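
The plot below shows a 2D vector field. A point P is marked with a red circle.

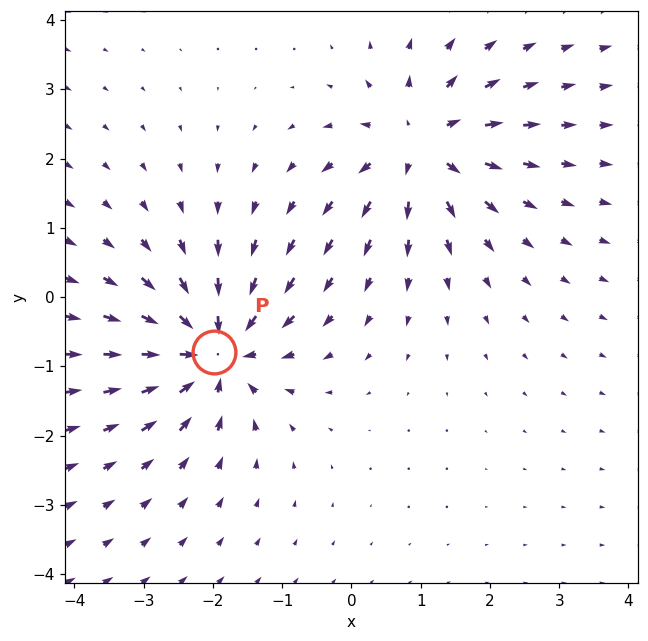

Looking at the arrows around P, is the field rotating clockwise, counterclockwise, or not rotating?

not rotating

Near P at (-2.0, -0.8) the arrows show no circulation. The curl there is ≈0.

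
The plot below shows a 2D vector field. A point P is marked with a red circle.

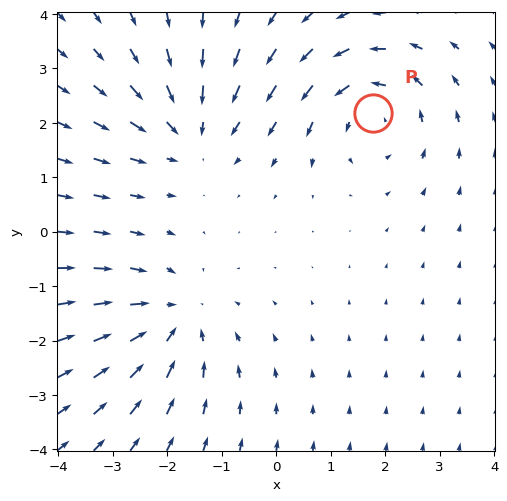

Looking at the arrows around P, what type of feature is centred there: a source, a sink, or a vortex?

At P (1.8, 2.2) the arrows circulate counterclockwise. Divergence ≈0, curl about +3 — near-zero divergence with nonzero curl is a vortex.

vortex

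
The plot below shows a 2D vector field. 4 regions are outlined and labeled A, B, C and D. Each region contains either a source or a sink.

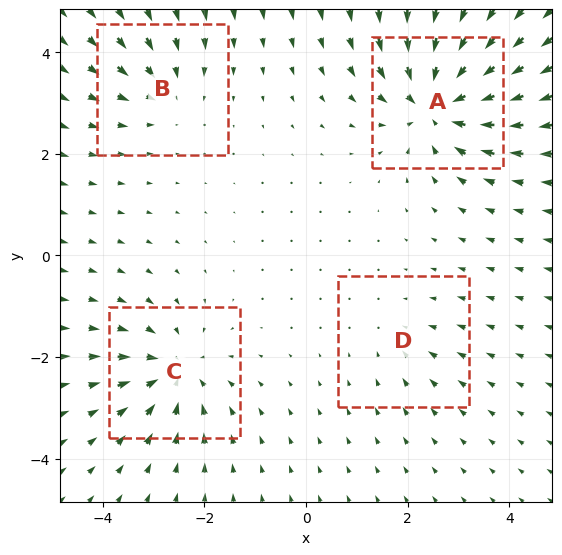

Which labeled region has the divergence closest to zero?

D

Divergence at each region's feature centre — A: about -8, B: about -4, C: about -5, D: about -2. Region D is closest to zero.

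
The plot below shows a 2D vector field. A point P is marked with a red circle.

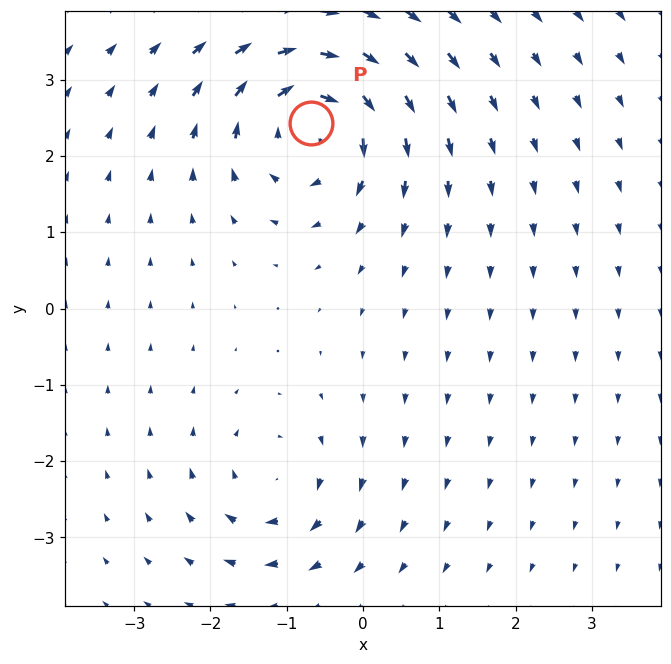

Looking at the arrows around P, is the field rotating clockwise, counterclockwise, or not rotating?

Near P at (-0.7, 2.4) the arrows circulate clockwise. The curl (z-component) there is about -5; negative curl means clockwise rotation.

clockwise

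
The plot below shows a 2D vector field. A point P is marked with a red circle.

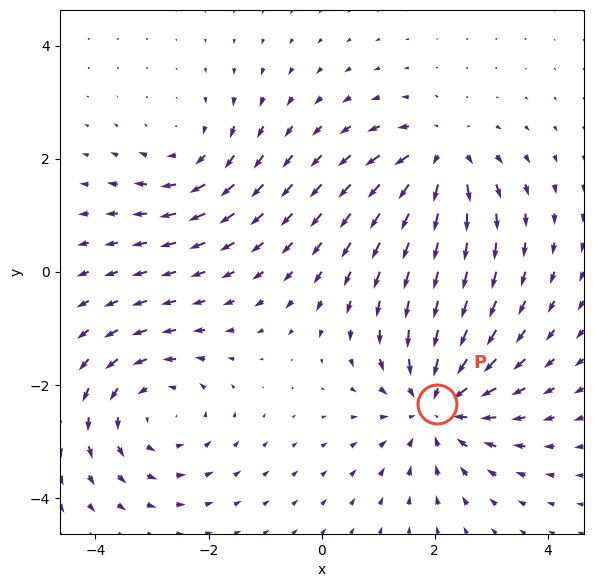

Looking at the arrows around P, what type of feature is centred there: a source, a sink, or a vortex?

At P (2.0, -2.3) the arrows converge inward. Divergence about -5, curl ≈0 — negative divergence with near-zero curl is a sink.

sink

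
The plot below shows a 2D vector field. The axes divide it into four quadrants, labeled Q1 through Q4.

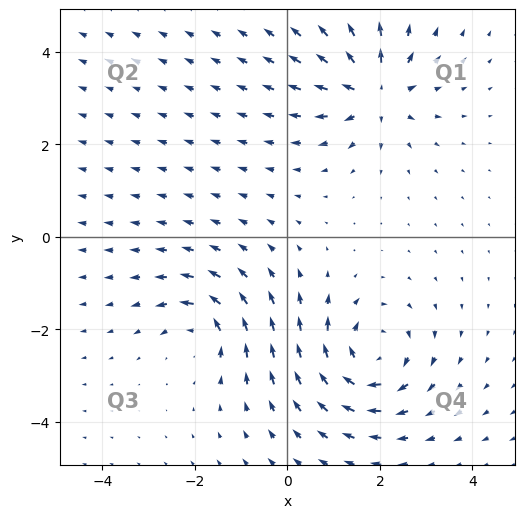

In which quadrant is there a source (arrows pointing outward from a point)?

The source sits at approximately (1.9, 3.1), which lies in quadrant Q1. The divergence there is about +6, positive as expected for a source.

Q1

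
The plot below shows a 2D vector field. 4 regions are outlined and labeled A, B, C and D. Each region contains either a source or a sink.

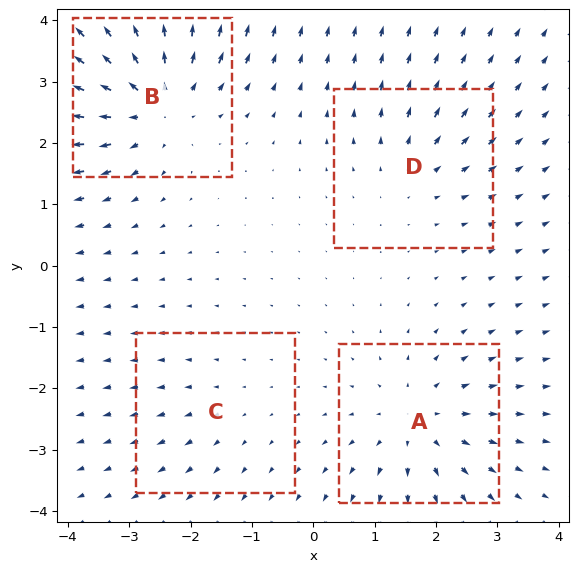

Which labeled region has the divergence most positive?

B

Divergence at each region's feature centre — A: about +5, B: about +7, C: about +2, D: about +3. Region B is most positive.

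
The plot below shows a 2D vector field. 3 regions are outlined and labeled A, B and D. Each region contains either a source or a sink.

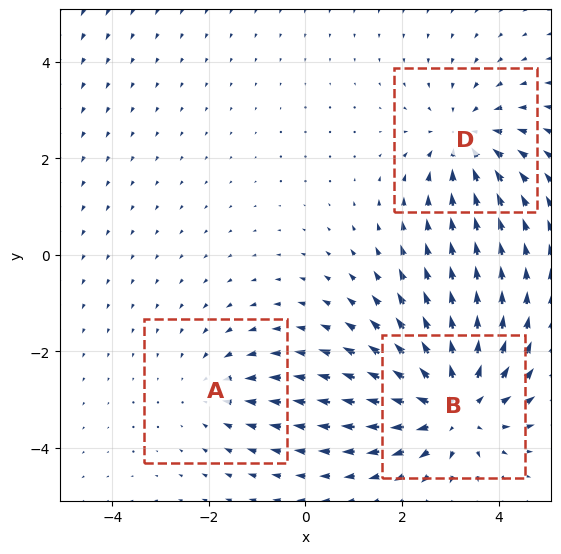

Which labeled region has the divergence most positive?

B

Divergence at each region's feature centre — A: about -2, B: about +4, D: about -3. Region B is most positive.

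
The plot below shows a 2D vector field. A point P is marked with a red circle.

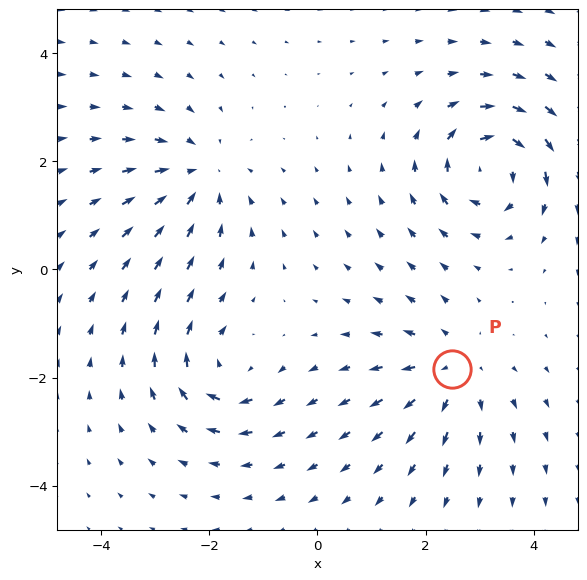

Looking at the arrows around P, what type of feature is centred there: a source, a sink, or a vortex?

source

At P (2.5, -1.8) the arrows spread outward. Divergence about +4, curl ≈0 — positive divergence with near-zero curl is a source.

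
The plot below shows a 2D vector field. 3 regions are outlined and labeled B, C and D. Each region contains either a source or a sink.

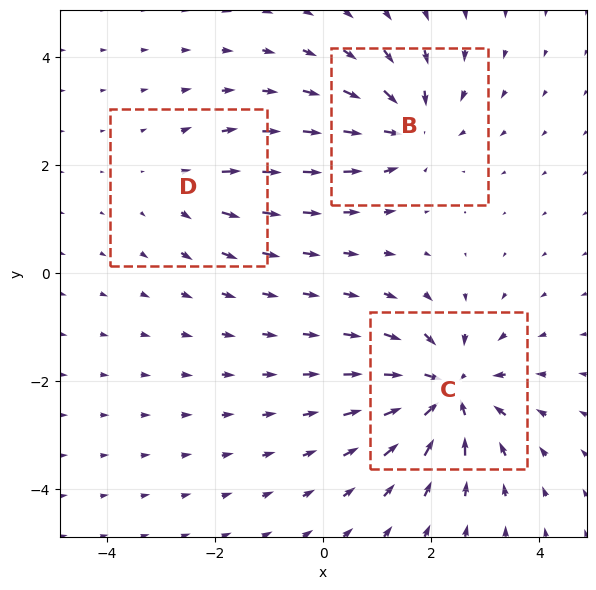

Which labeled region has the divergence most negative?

Divergence at each region's feature centre — B: about -4, C: about -6, D: about +2. Region C is most negative.

C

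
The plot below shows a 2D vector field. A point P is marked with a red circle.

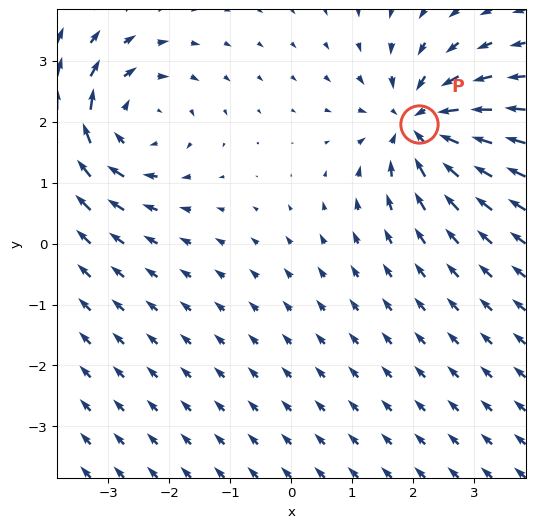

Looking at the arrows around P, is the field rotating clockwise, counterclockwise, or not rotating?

not rotating

Near P at (2.1, 2.0) the arrows show no circulation. The curl there is ≈0.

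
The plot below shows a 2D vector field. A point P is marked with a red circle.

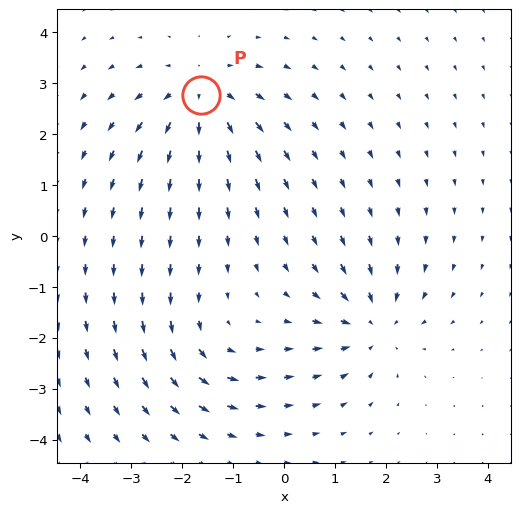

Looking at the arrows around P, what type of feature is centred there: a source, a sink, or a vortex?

At P (-1.6, 2.8) the arrows spread outward. Divergence about +5, curl ≈0 — positive divergence with near-zero curl is a source.

source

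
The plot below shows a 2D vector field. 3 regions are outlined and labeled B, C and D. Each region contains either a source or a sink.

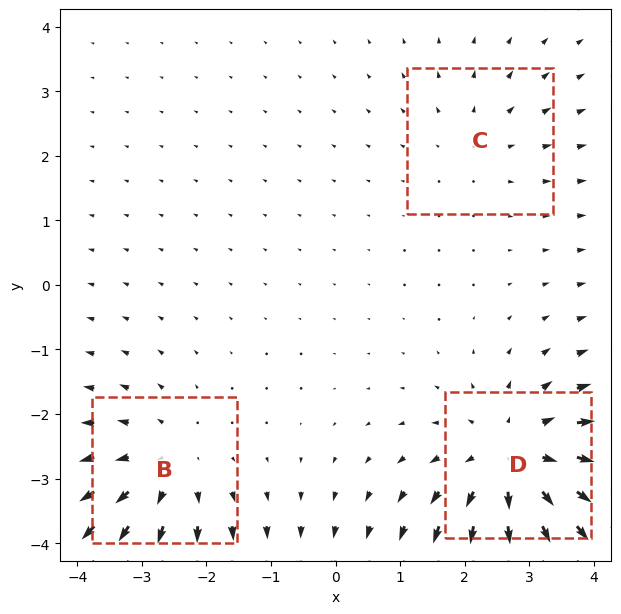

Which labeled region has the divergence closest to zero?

C

Divergence at each region's feature centre — B: about +3, C: about +2, D: about +4. Region C is closest to zero.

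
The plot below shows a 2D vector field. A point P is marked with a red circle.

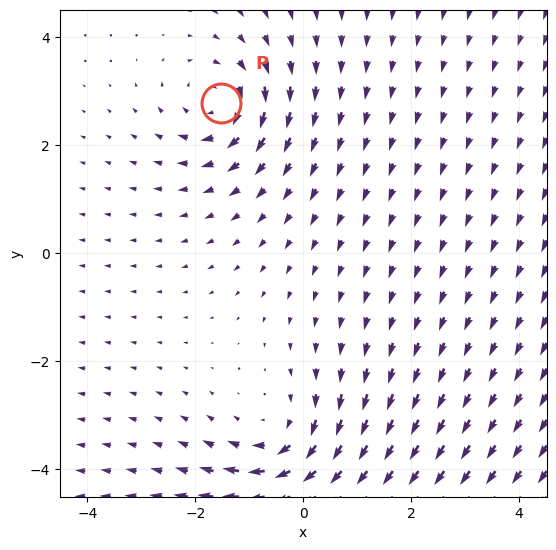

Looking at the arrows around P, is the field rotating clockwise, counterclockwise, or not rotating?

clockwise

Near P at (-1.5, 2.8) the arrows circulate clockwise. The curl (z-component) there is about -4; negative curl means clockwise rotation.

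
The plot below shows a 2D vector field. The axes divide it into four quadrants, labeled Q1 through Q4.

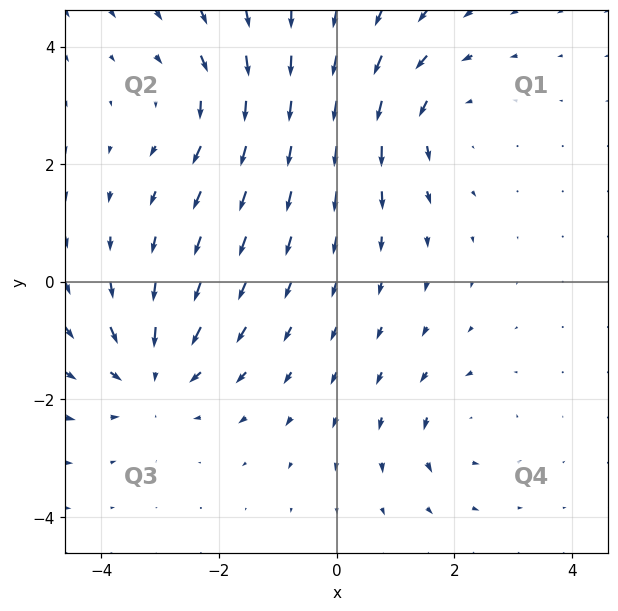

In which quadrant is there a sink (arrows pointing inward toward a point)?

The sink sits at approximately (-3.1, -1.6), which lies in quadrant Q3. The divergence there is about -5, negative as expected for a sink.

Q3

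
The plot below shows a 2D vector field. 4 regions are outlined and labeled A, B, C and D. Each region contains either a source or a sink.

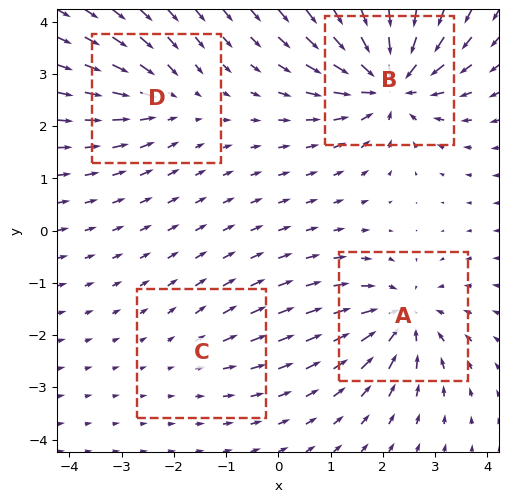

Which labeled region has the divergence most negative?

B

Divergence at each region's feature centre — A: about -6, B: about -8, C: about +2, D: about -4. Region B is most negative.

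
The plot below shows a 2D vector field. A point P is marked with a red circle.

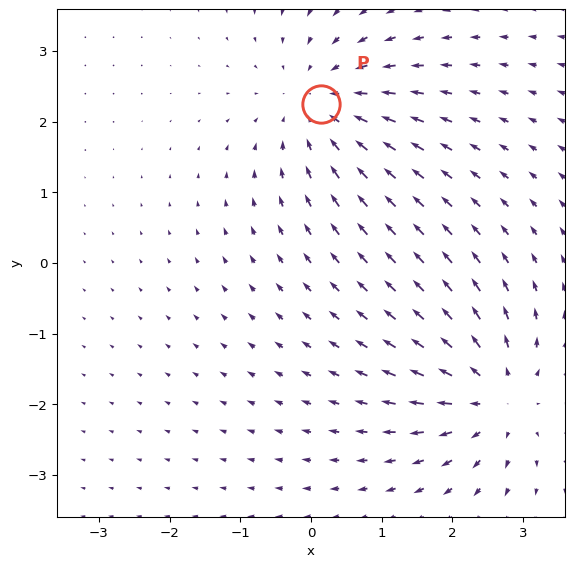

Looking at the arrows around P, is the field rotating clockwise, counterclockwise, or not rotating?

not rotating

Near P at (0.1, 2.2) the arrows show no circulation. The curl there is ≈0.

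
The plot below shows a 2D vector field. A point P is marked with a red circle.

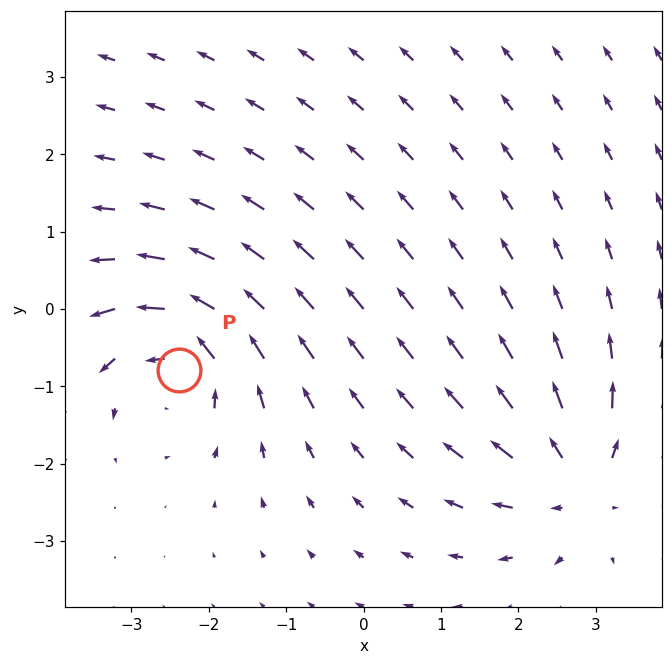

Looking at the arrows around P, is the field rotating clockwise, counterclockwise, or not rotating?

counterclockwise

Near P at (-2.4, -0.8) the arrows circulate counterclockwise. The curl (z-component) there is about +7; positive curl means counterclockwise rotation.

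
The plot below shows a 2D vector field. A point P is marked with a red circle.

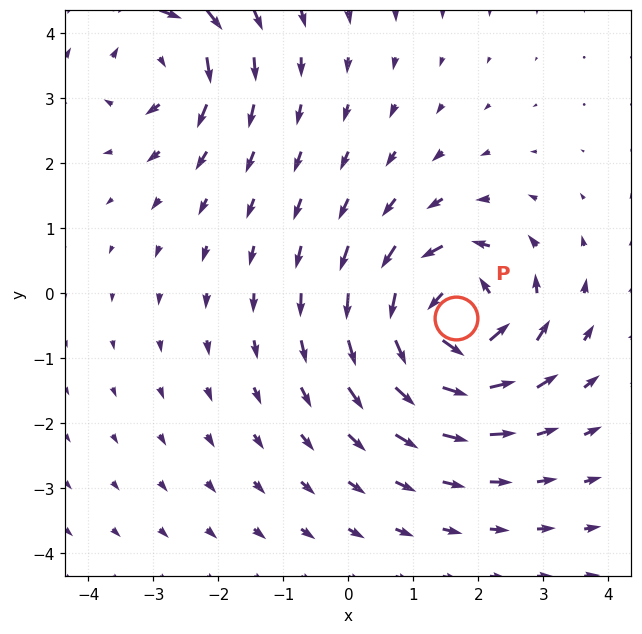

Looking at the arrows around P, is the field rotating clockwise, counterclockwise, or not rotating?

counterclockwise

Near P at (1.7, -0.4) the arrows circulate counterclockwise. The curl (z-component) there is about +6; positive curl means counterclockwise rotation.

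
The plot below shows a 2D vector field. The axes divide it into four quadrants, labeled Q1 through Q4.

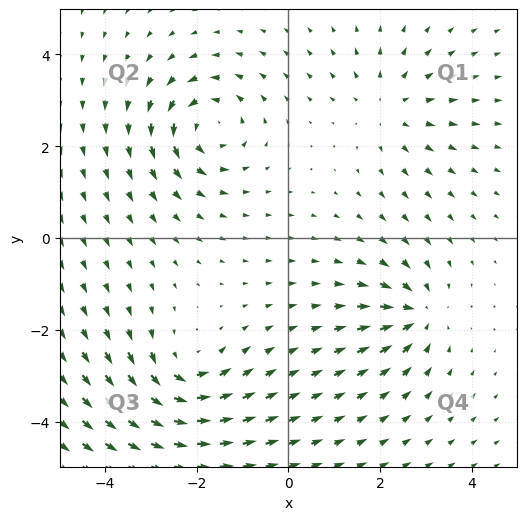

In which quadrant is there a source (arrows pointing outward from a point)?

The source sits at approximately (2.2, 2.8), which lies in quadrant Q1. The divergence there is about +2, positive as expected for a source.

Q1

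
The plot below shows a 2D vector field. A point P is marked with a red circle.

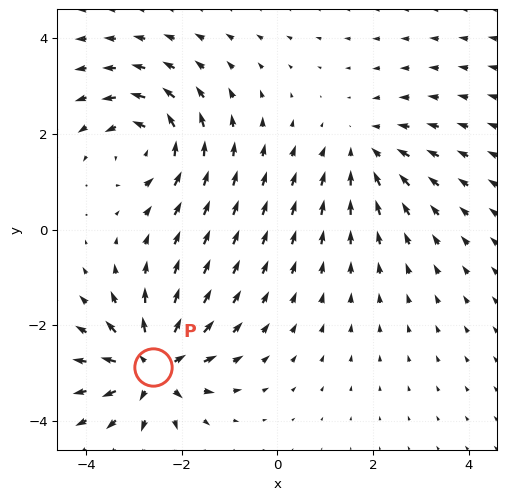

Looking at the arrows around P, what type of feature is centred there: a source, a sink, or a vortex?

At P (-2.6, -2.9) the arrows spread outward. Divergence about +6, curl ≈0 — positive divergence with near-zero curl is a source.

source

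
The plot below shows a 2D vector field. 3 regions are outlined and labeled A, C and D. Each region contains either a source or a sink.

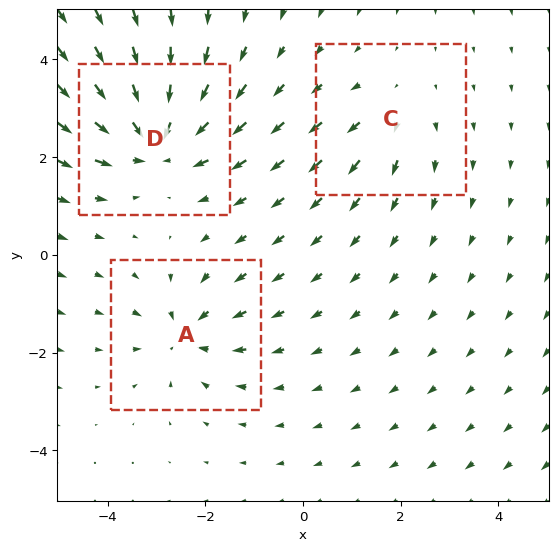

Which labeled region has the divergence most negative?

D

Divergence at each region's feature centre — A: about -3, C: about +2, D: about -5. Region D is most negative.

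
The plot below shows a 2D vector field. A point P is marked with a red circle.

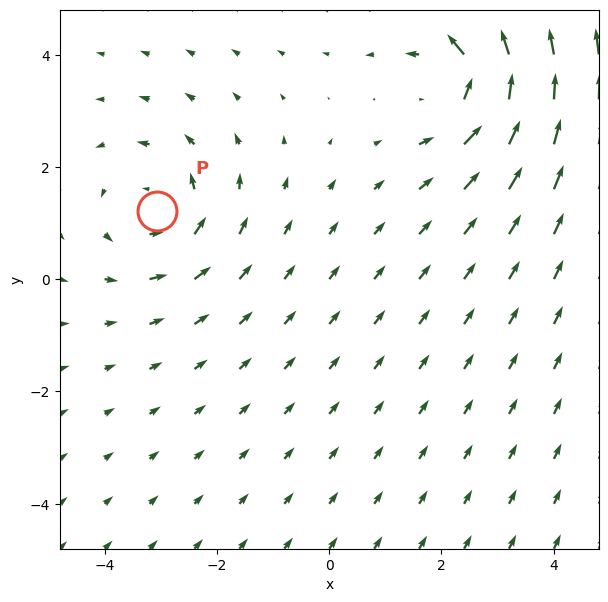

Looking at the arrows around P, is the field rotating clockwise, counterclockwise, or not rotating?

Near P at (-3.1, 1.2) the arrows circulate counterclockwise. The curl (z-component) there is about +3; positive curl means counterclockwise rotation.

counterclockwise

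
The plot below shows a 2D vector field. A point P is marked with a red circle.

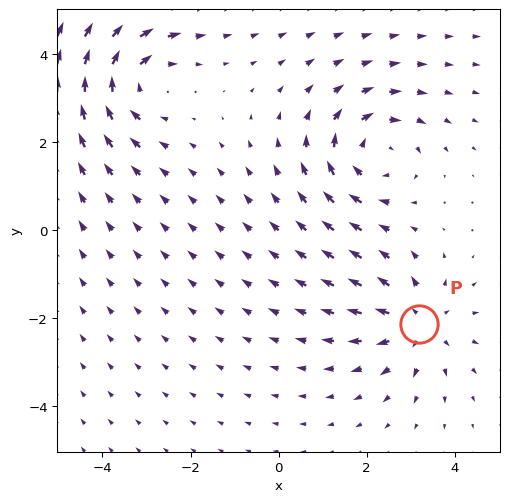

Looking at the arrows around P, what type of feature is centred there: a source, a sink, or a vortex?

At P (3.2, -2.1) the arrows spread outward. Divergence about +3, curl ≈0 — positive divergence with near-zero curl is a source.

source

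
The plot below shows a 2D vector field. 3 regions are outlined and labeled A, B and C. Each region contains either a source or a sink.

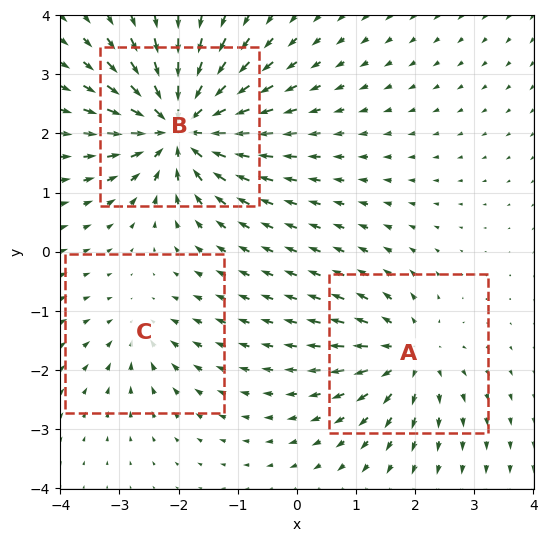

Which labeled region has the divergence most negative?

Divergence at each region's feature centre — A: about +4, B: about -7, C: about -2. Region B is most negative.

B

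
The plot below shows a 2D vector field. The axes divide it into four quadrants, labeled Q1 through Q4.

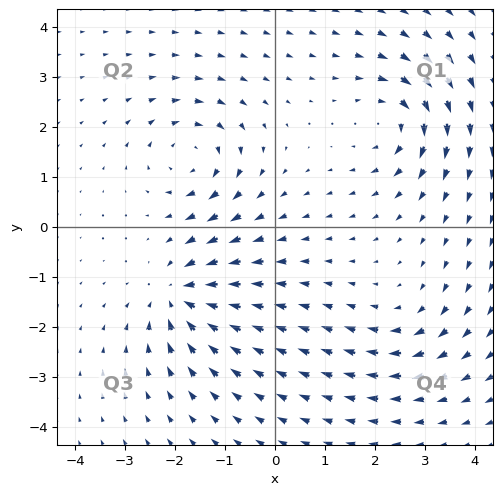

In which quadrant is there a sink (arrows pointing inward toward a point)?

Q3

The sink sits at approximately (-1.9, -1.4), which lies in quadrant Q3. The divergence there is about -6, negative as expected for a sink.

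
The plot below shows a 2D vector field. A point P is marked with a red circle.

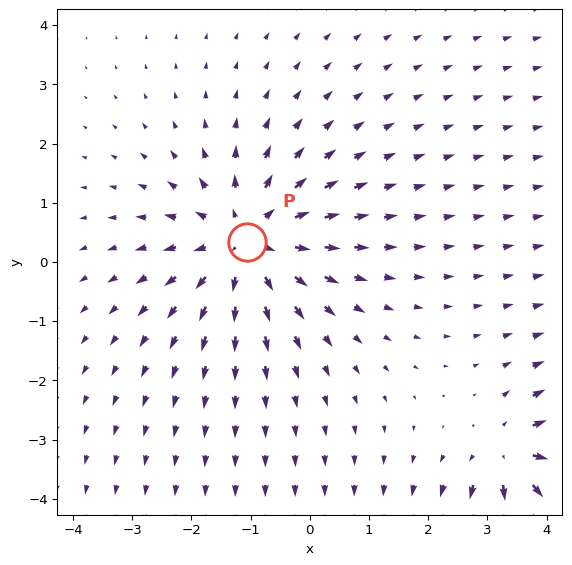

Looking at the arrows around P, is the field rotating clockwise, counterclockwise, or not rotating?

not rotating

Near P at (-1.1, 0.3) the arrows show no circulation. The curl there is ≈0.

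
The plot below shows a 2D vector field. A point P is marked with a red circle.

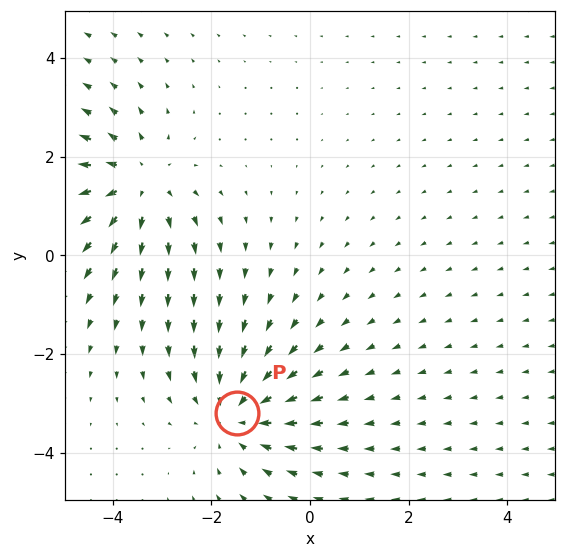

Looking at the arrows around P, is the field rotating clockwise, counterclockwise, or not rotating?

not rotating

Near P at (-1.5, -3.2) the arrows show no circulation. The curl there is ≈0.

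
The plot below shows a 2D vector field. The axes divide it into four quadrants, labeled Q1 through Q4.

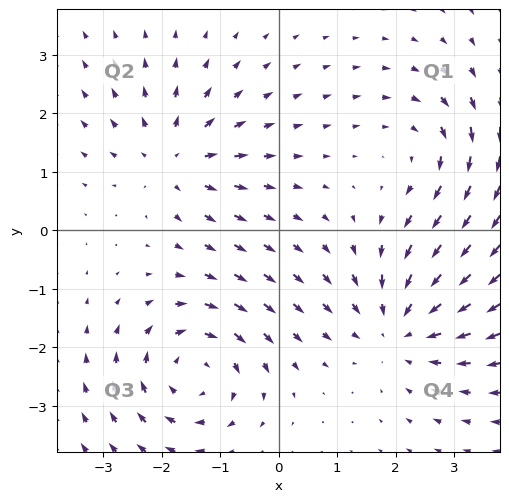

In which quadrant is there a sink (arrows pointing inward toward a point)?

Q4

The sink sits at approximately (2.1, -1.6), which lies in quadrant Q4. The divergence there is about -4, negative as expected for a sink.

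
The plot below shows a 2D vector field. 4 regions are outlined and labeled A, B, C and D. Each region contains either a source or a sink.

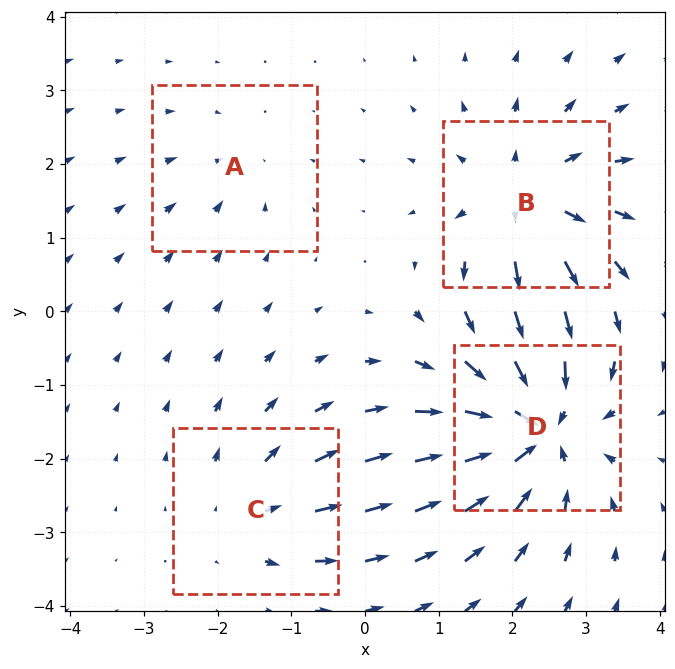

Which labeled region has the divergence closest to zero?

Divergence at each region's feature centre — A: about -2, B: about +6, C: about +4, D: about -8. Region A is closest to zero.

A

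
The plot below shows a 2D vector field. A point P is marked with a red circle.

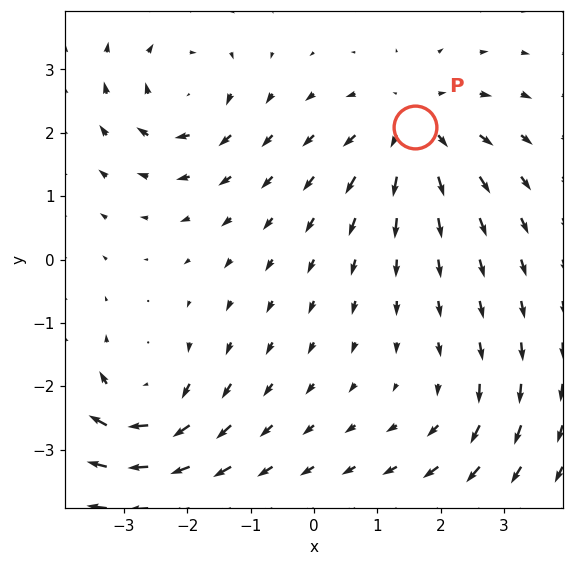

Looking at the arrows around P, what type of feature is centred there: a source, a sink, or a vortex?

source

At P (1.6, 2.1) the arrows spread outward. Divergence about +5, curl ≈0 — positive divergence with near-zero curl is a source.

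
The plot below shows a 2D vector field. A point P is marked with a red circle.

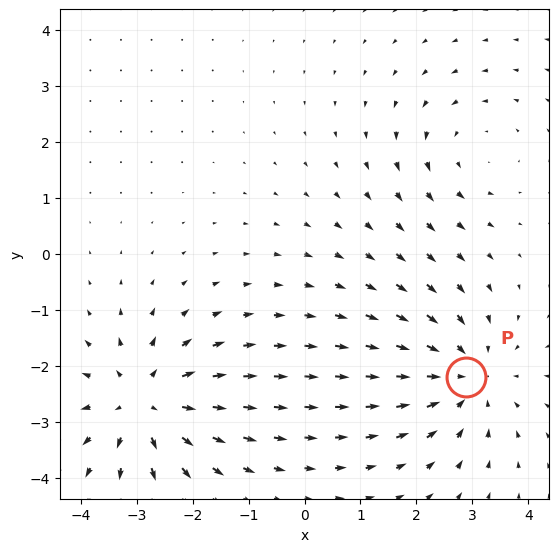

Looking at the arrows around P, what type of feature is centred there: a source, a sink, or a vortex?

sink

At P (2.9, -2.2) the arrows converge inward. Divergence about -4, curl ≈0 — negative divergence with near-zero curl is a sink.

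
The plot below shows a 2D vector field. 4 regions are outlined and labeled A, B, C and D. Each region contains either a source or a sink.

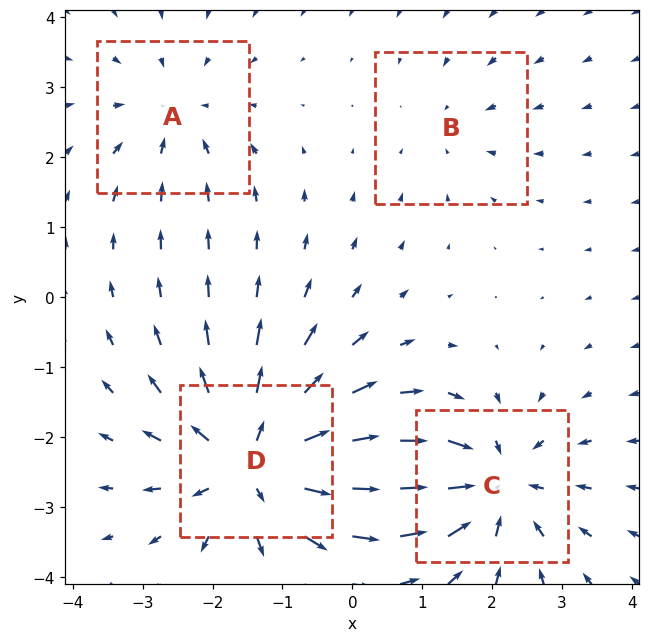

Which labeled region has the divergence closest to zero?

B

Divergence at each region's feature centre — A: about -3, B: about -2, C: about -6, D: about +7. Region B is closest to zero.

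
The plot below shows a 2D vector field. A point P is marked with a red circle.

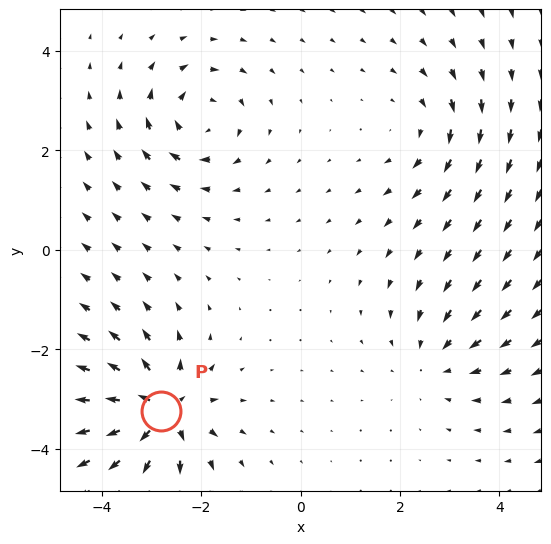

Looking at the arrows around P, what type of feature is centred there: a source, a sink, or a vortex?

At P (-2.8, -3.2) the arrows spread outward. Divergence about +6, curl ≈0 — positive divergence with near-zero curl is a source.

source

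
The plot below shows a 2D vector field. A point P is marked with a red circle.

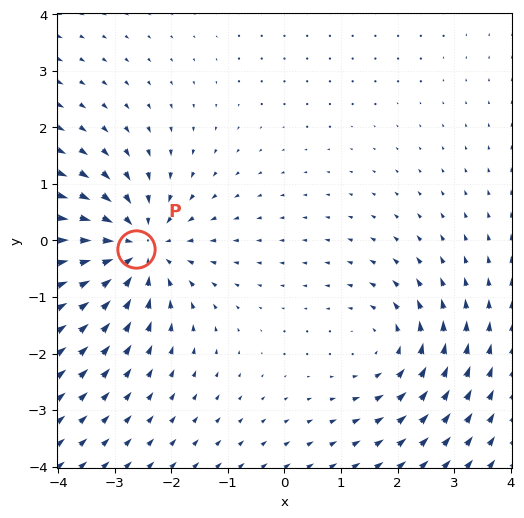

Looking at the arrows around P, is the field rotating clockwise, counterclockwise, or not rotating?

not rotating

Near P at (-2.6, -0.1) the arrows show no circulation. The curl there is ≈0.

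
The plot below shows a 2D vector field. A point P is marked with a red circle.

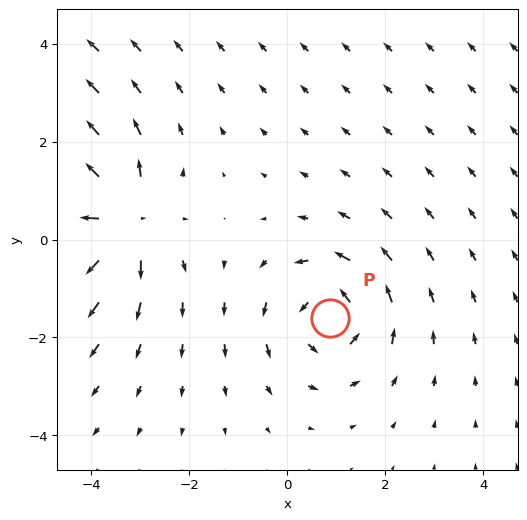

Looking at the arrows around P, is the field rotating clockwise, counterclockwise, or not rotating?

counterclockwise

Near P at (0.9, -1.6) the arrows circulate counterclockwise. The curl (z-component) there is about +4; positive curl means counterclockwise rotation.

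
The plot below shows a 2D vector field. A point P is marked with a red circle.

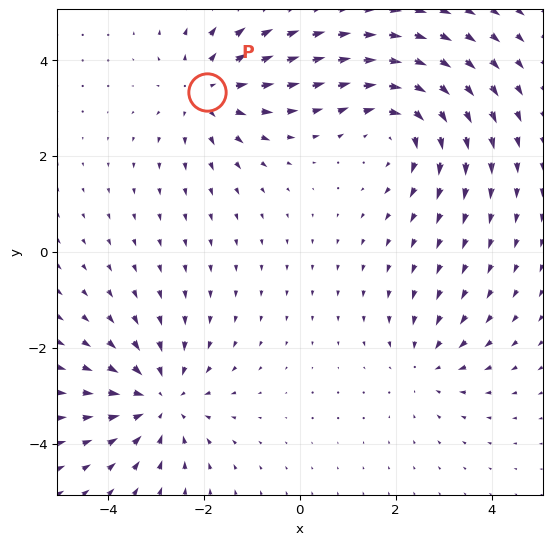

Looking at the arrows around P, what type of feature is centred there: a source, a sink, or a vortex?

source

At P (-1.9, 3.3) the arrows spread outward. Divergence about +4, curl ≈0 — positive divergence with near-zero curl is a source.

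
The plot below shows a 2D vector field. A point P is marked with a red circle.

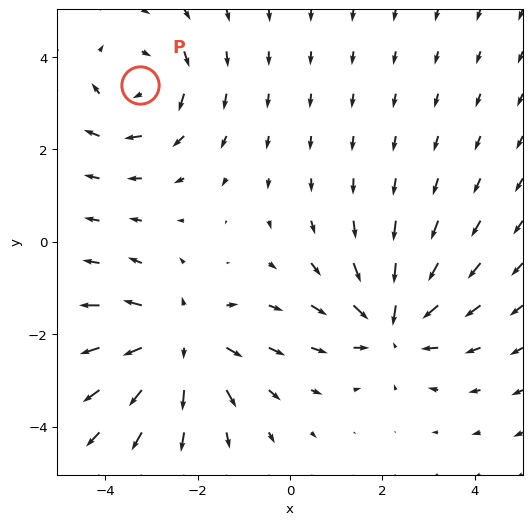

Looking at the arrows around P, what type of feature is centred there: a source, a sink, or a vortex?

At P (-3.3, 3.4) the arrows circulate clockwise. Divergence ≈0, curl about -4 — near-zero divergence with nonzero curl is a vortex.

vortex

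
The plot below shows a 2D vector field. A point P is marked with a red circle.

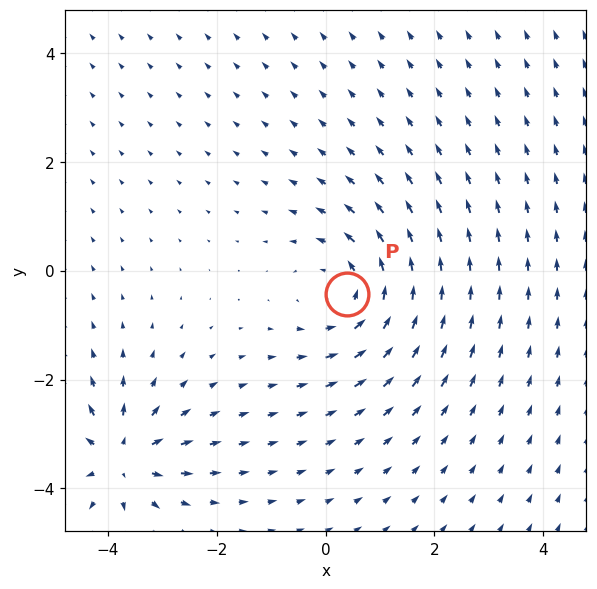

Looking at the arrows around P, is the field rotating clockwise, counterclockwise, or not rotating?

counterclockwise

Near P at (0.4, -0.4) the arrows circulate counterclockwise. The curl (z-component) there is about +3; positive curl means counterclockwise rotation.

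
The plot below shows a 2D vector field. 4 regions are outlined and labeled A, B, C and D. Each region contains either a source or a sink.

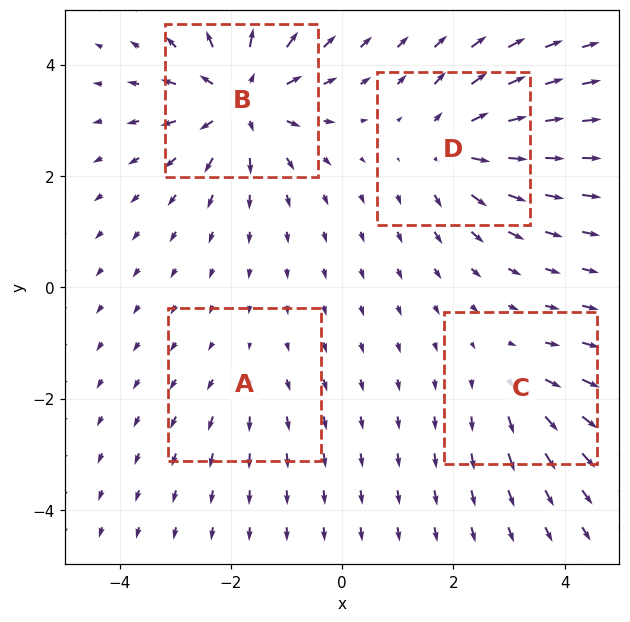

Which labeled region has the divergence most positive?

B

Divergence at each region's feature centre — A: about +2, B: about +8, C: about +4, D: about +6. Region B is most positive.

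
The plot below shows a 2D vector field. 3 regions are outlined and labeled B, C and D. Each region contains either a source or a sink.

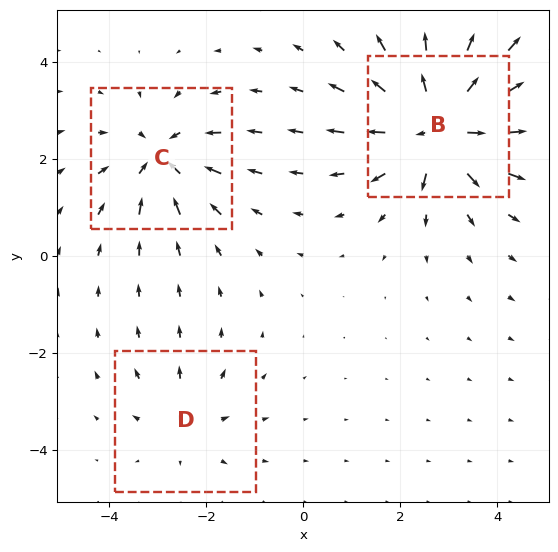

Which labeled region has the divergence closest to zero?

Divergence at each region's feature centre — B: about +6, C: about -4, D: about +2. Region D is closest to zero.

D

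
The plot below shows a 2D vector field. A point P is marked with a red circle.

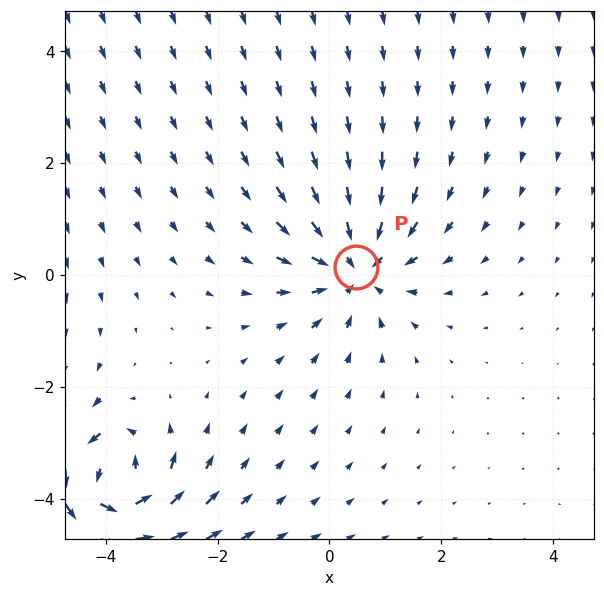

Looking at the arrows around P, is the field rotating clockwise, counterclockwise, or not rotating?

not rotating

Near P at (0.5, 0.1) the arrows show no circulation. The curl there is ≈0.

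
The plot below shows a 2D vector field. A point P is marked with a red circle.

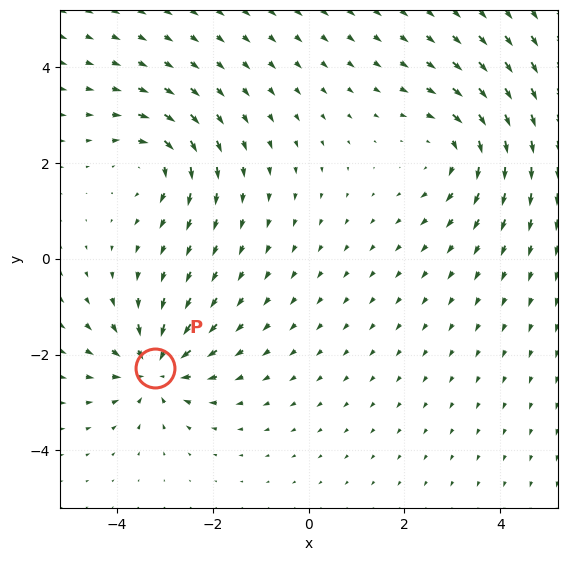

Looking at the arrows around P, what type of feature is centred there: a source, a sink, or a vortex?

At P (-3.2, -2.3) the arrows converge inward. Divergence about -5, curl ≈0 — negative divergence with near-zero curl is a sink.

sink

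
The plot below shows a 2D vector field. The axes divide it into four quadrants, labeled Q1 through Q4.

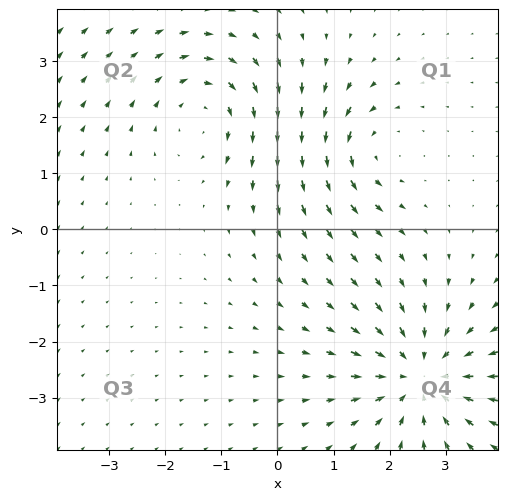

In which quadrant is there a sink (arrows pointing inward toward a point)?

The sink sits at approximately (2.6, -2.6), which lies in quadrant Q4. The divergence there is about -4, negative as expected for a sink.

Q4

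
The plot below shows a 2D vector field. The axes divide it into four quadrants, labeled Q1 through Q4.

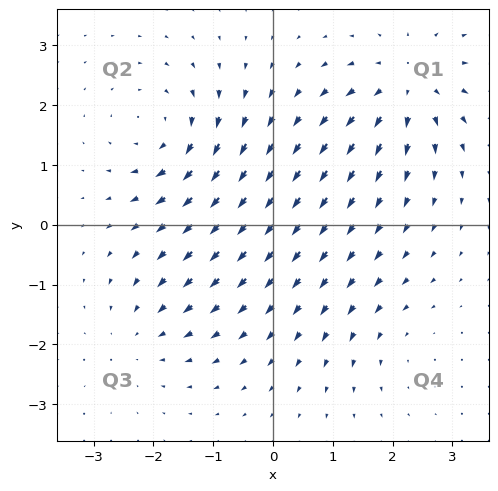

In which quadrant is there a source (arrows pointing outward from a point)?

Q1

The source sits at approximately (2.3, 2.3), which lies in quadrant Q1. The divergence there is about +6, positive as expected for a source.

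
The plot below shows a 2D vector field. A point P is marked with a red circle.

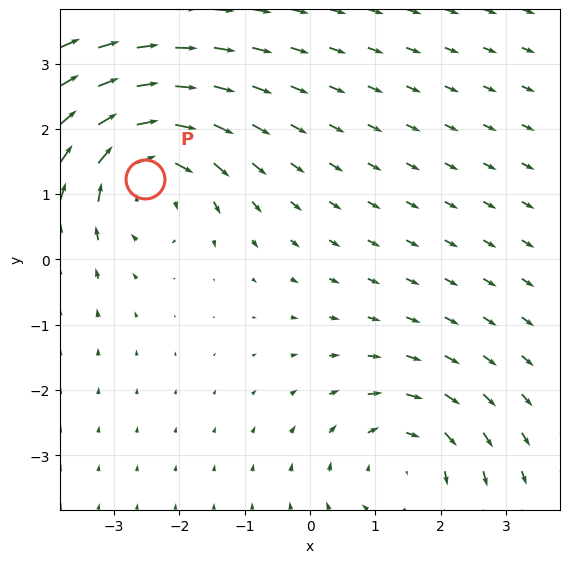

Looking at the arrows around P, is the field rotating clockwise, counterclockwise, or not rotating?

clockwise

Near P at (-2.5, 1.2) the arrows circulate clockwise. The curl (z-component) there is about -4; negative curl means clockwise rotation.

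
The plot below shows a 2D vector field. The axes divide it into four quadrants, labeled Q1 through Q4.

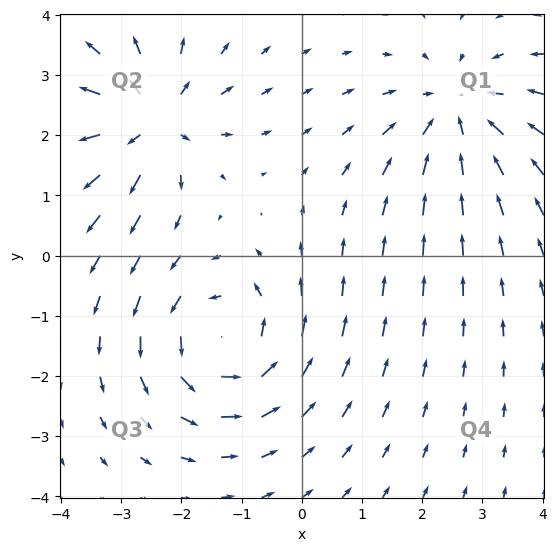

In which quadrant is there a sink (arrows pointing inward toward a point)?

The sink sits at approximately (2.6, 2.4), which lies in quadrant Q1. The divergence there is about -3, negative as expected for a sink.

Q1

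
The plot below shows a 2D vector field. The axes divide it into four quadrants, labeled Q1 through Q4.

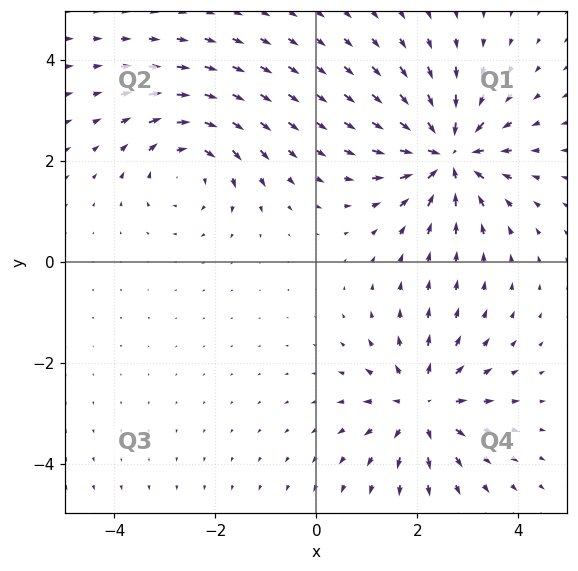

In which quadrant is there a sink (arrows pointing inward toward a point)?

Q1

The sink sits at approximately (2.6, 2.1), which lies in quadrant Q1. The divergence there is about -6, negative as expected for a sink.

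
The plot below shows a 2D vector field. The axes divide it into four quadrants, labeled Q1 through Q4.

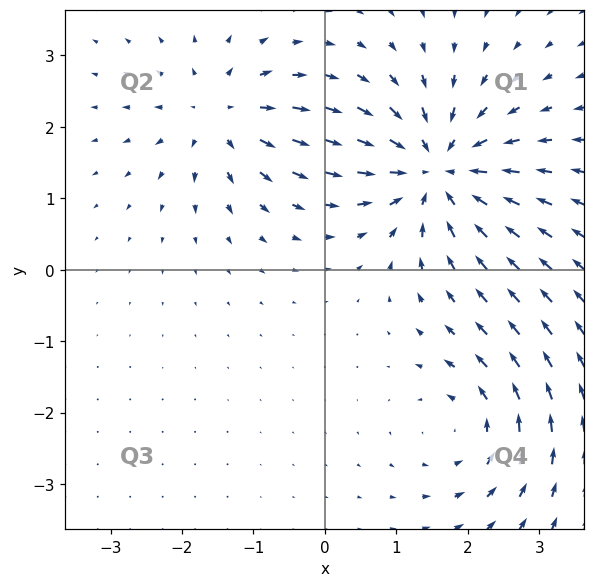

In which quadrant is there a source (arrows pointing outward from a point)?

The source sits at approximately (-1.4, 2.2), which lies in quadrant Q2. The divergence there is about +4, positive as expected for a source.

Q2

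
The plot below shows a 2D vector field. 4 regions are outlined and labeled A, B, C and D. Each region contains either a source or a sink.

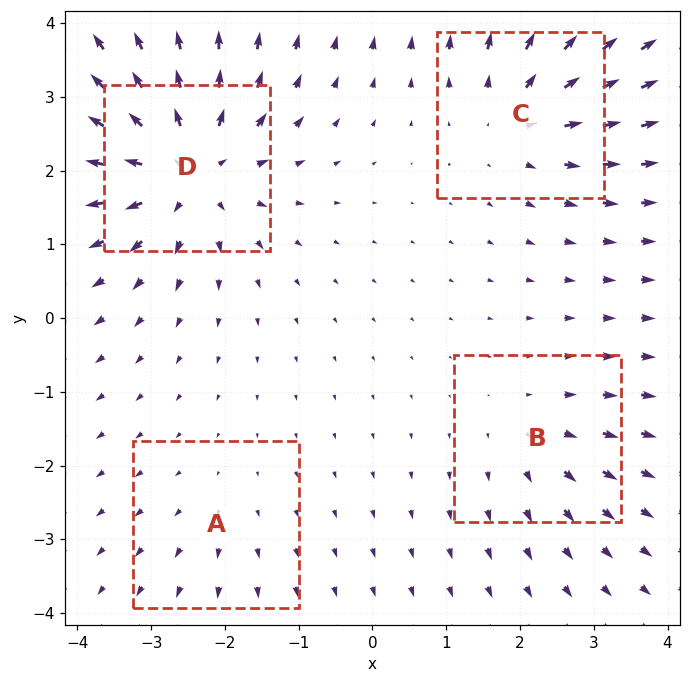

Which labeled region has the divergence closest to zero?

A

Divergence at each region's feature centre — A: about +2, B: about +3, C: about +5, D: about +8. Region A is closest to zero.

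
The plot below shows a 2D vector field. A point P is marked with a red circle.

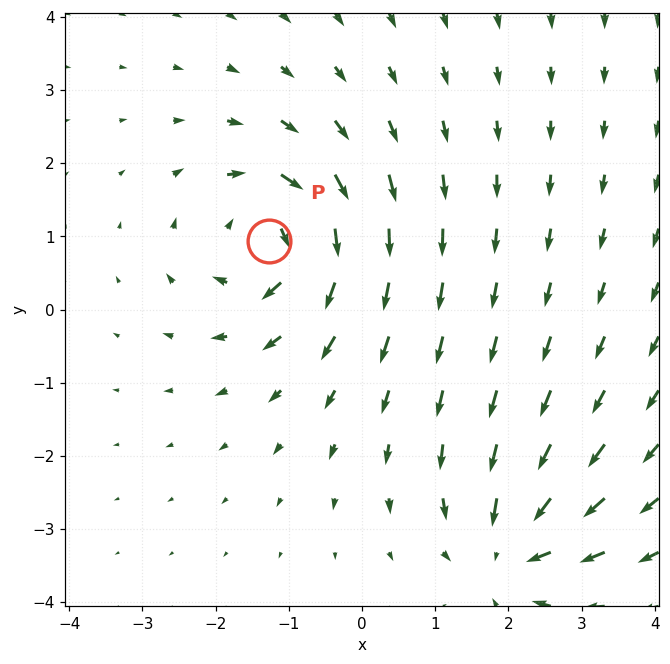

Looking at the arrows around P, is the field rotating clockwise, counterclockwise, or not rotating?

Near P at (-1.3, 0.9) the arrows circulate clockwise. The curl (z-component) there is about -6; negative curl means clockwise rotation.

clockwise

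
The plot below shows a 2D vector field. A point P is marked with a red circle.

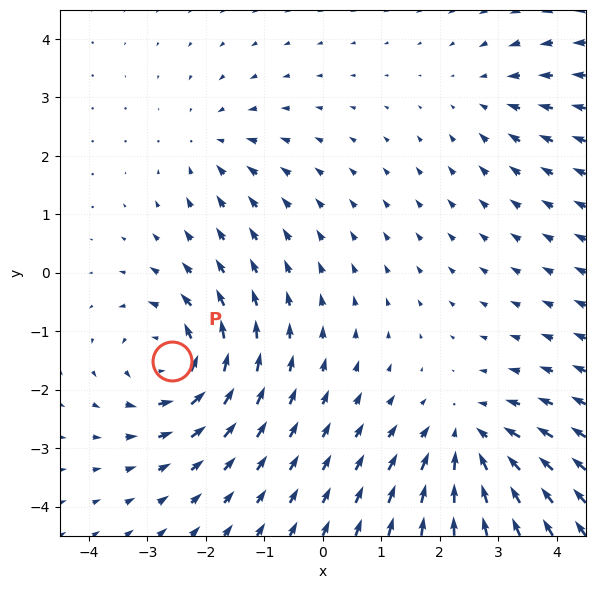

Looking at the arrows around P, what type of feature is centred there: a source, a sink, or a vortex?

vortex

At P (-2.6, -1.5) the arrows circulate counterclockwise. Divergence ≈0, curl about +6 — near-zero divergence with nonzero curl is a vortex.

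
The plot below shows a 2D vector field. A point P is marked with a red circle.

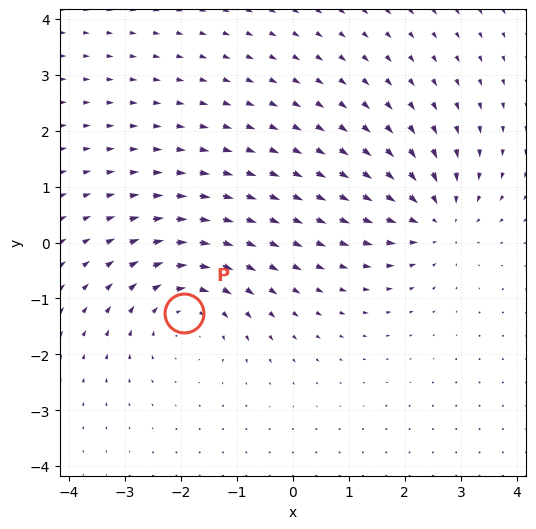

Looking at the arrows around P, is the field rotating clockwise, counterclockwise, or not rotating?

clockwise

Near P at (-2.0, -1.3) the arrows circulate clockwise. The curl (z-component) there is about -3; negative curl means clockwise rotation.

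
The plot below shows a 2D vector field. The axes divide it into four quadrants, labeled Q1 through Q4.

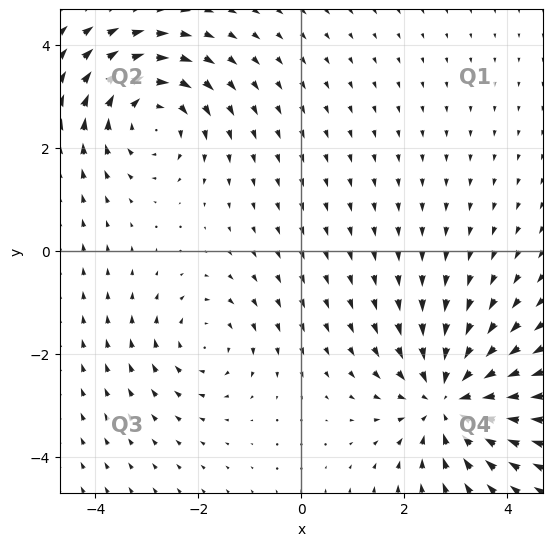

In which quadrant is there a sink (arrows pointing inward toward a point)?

Q4

The sink sits at approximately (2.9, -2.9), which lies in quadrant Q4. The divergence there is about -4, negative as expected for a sink.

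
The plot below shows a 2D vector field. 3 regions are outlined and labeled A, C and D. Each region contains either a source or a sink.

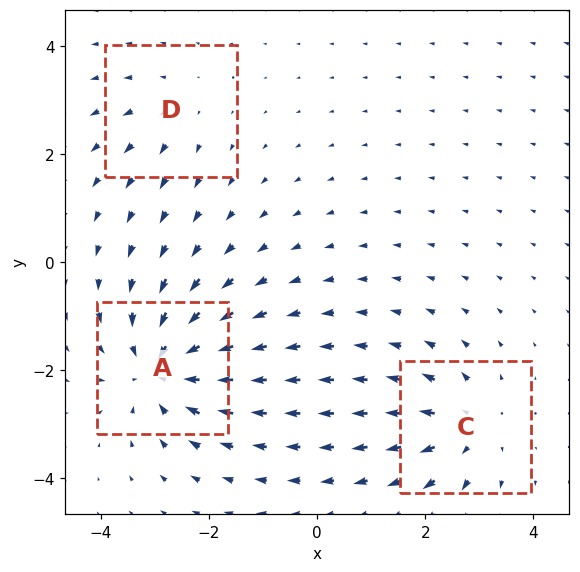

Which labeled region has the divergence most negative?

Divergence at each region's feature centre — A: about -5, C: about +4, D: about +2. Region A is most negative.

A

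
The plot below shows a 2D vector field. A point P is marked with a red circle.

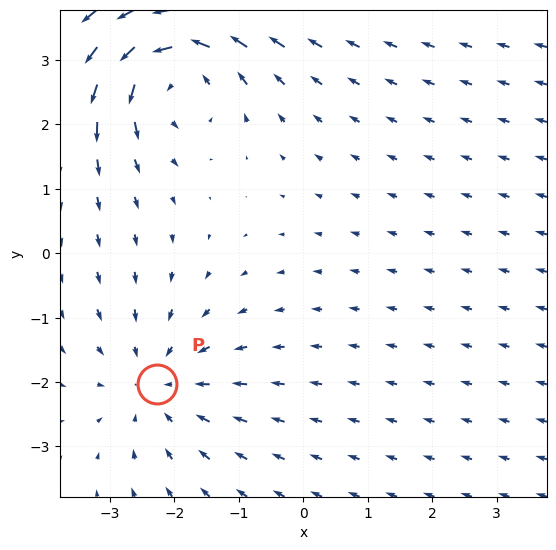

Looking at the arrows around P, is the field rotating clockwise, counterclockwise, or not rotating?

not rotating

Near P at (-2.3, -2.0) the arrows show no circulation. The curl there is ≈0.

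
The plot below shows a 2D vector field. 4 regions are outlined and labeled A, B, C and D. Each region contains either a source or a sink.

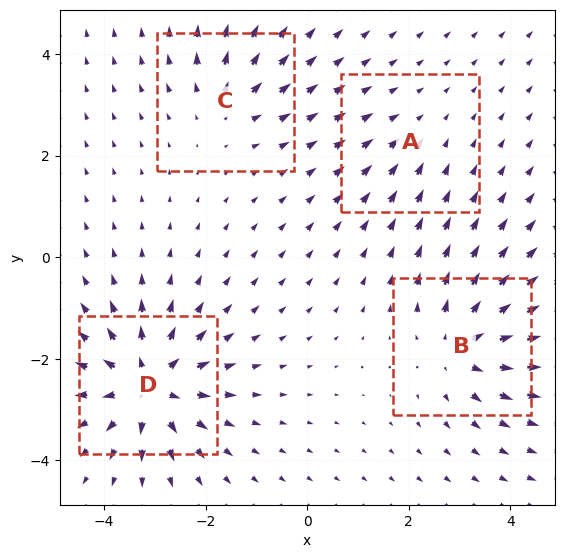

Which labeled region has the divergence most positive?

Divergence at each region's feature centre — A: about -2, B: about +6, C: about +4, D: about +8. Region D is most positive.

D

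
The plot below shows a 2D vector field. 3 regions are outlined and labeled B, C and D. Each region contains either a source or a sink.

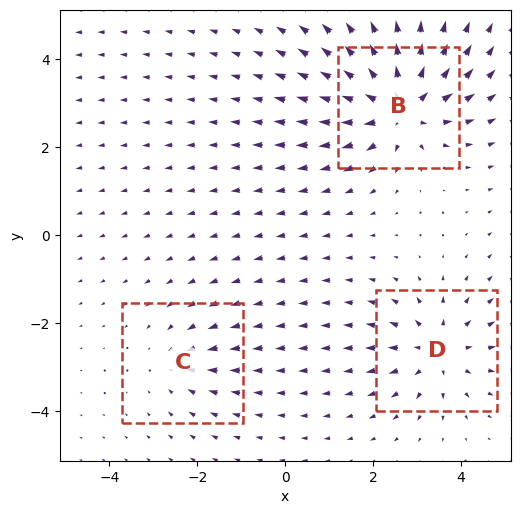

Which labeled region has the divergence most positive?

B

Divergence at each region's feature centre — B: about +5, C: about -2, D: about +3. Region B is most positive.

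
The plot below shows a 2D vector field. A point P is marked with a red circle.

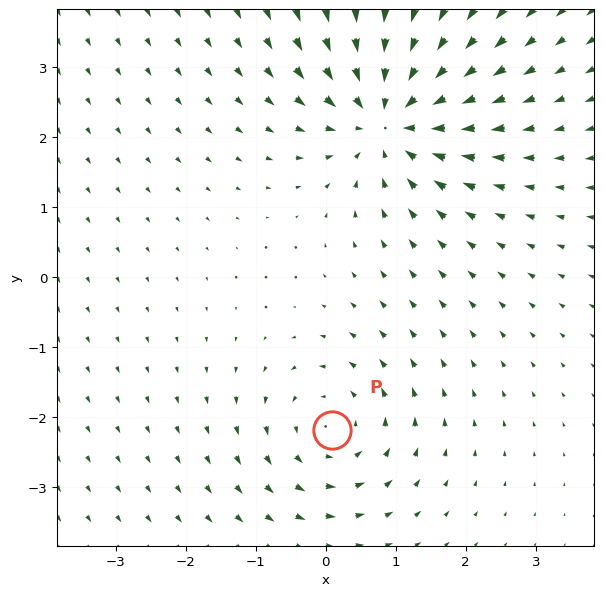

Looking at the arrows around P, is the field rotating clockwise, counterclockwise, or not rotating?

Near P at (0.1, -2.2) the arrows circulate counterclockwise. The curl (z-component) there is about +4; positive curl means counterclockwise rotation.

counterclockwise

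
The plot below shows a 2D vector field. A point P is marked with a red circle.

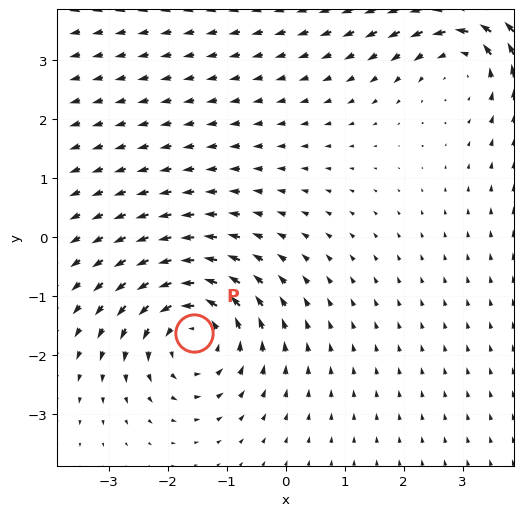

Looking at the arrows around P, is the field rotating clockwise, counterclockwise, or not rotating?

counterclockwise

Near P at (-1.5, -1.6) the arrows circulate counterclockwise. The curl (z-component) there is about +4; positive curl means counterclockwise rotation.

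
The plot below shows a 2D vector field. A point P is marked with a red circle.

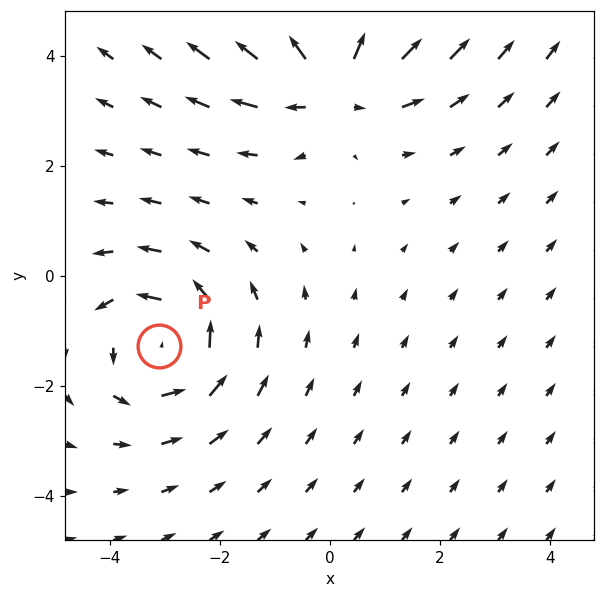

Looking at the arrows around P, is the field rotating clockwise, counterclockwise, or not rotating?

Near P at (-3.1, -1.3) the arrows circulate counterclockwise. The curl (z-component) there is about +3; positive curl means counterclockwise rotation.

counterclockwise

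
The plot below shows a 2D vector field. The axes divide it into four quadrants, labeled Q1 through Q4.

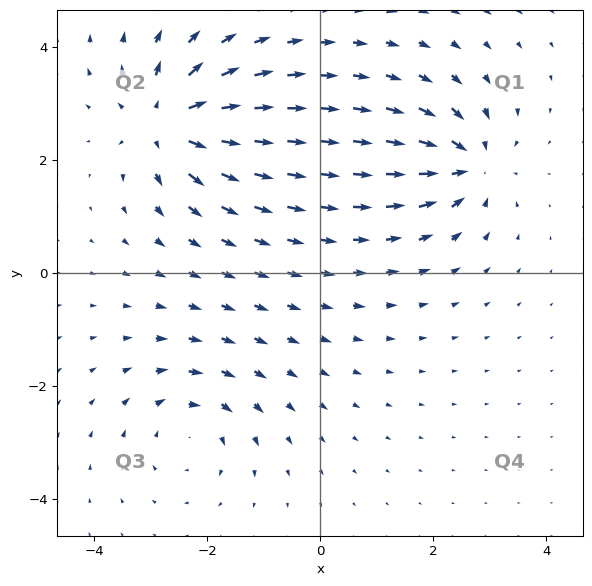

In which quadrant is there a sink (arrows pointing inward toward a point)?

The sink sits at approximately (2.6, 1.9), which lies in quadrant Q1. The divergence there is about -5, negative as expected for a sink.

Q1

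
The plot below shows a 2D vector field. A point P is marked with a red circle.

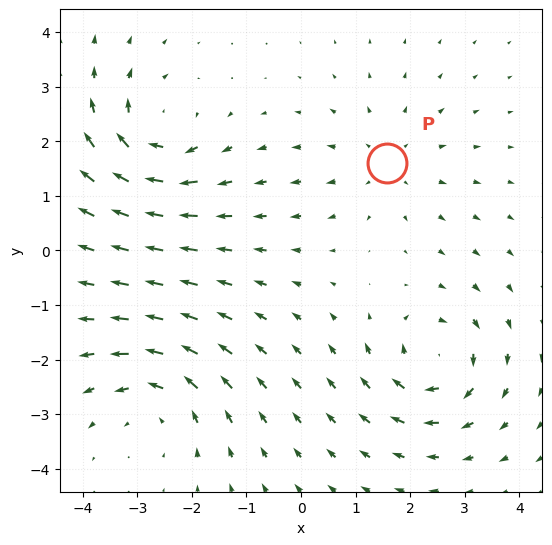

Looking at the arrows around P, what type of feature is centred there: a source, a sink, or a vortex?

source

At P (1.6, 1.6) the arrows spread outward. Divergence about +2, curl ≈0 — positive divergence with near-zero curl is a source.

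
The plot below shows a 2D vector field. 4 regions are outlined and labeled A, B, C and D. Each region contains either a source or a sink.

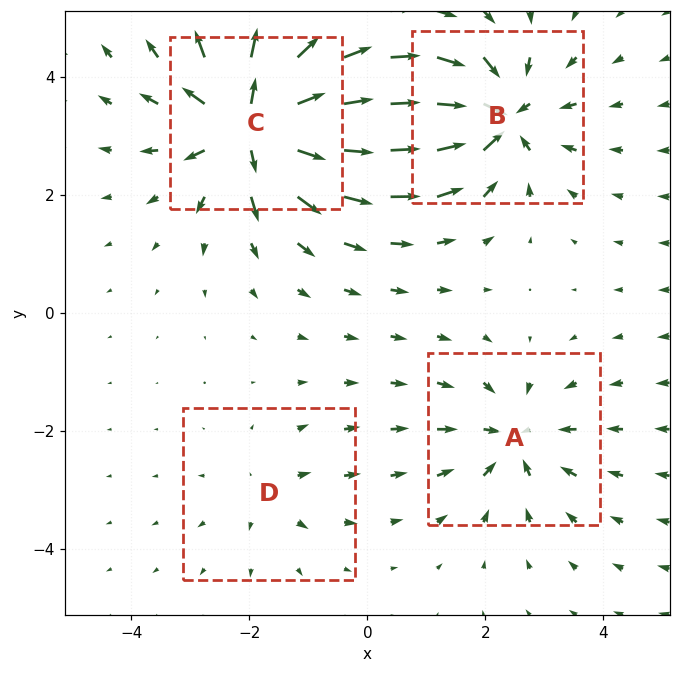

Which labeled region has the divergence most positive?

C

Divergence at each region's feature centre — A: about -4, B: about -6, C: about +8, D: about +2. Region C is most positive.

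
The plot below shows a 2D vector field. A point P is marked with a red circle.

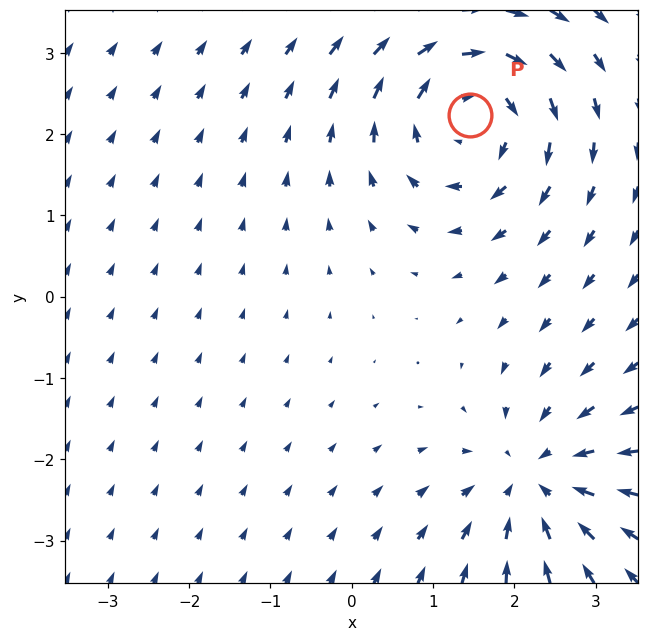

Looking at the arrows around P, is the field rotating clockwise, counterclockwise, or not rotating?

clockwise

Near P at (1.4, 2.2) the arrows circulate clockwise. The curl (z-component) there is about -5; negative curl means clockwise rotation.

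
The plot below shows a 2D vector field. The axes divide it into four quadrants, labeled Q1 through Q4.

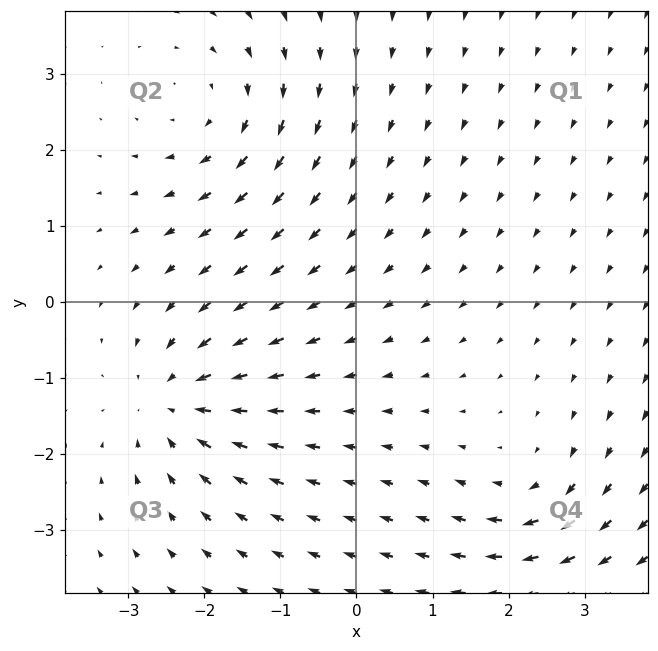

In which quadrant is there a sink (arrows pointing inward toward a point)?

Q3

The sink sits at approximately (-2.4, -1.3), which lies in quadrant Q3. The divergence there is about -5, negative as expected for a sink.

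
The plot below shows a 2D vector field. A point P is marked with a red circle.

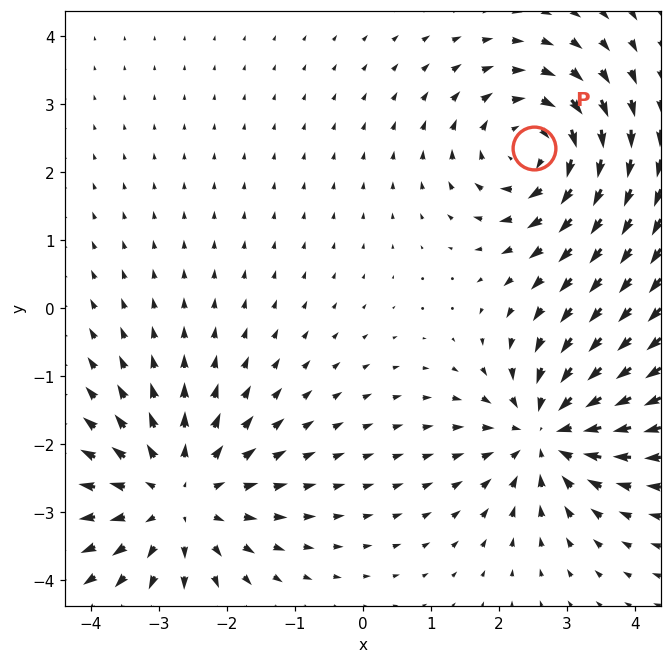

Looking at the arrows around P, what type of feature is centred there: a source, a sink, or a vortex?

vortex

At P (2.5, 2.4) the arrows circulate clockwise. Divergence ≈0, curl about -5 — near-zero divergence with nonzero curl is a vortex.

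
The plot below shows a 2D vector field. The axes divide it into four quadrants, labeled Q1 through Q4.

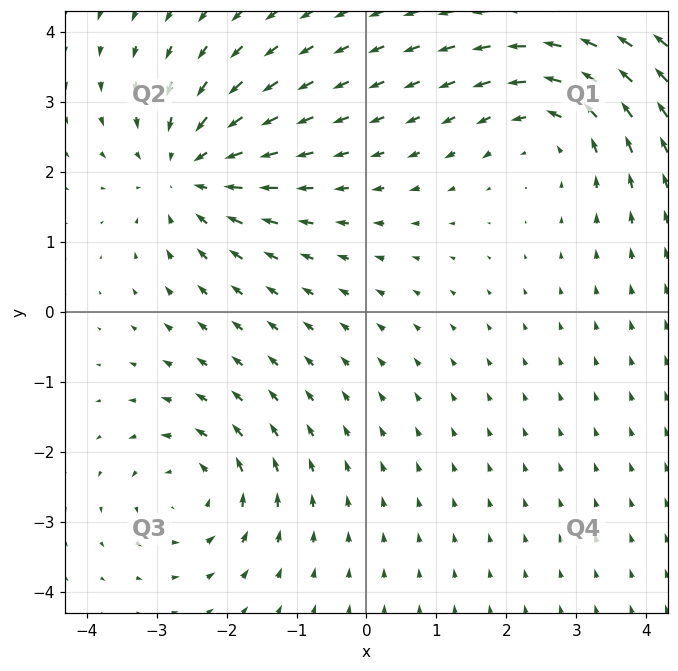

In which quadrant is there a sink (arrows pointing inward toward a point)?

Q2

The sink sits at approximately (-2.5, 2.0), which lies in quadrant Q2. The divergence there is about -5, negative as expected for a sink.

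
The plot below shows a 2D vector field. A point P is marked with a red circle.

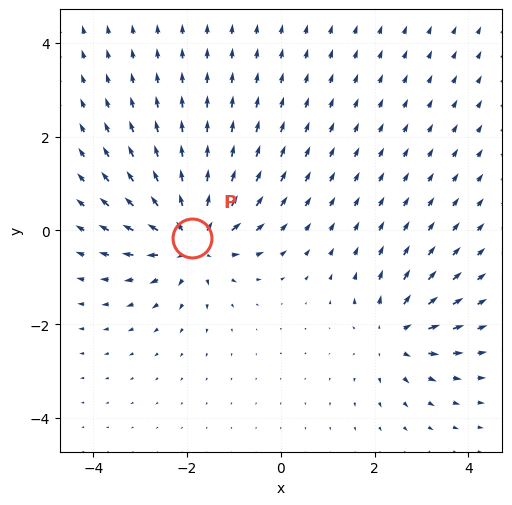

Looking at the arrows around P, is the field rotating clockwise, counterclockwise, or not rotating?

not rotating

Near P at (-1.9, -0.2) the arrows show no circulation. The curl there is ≈0.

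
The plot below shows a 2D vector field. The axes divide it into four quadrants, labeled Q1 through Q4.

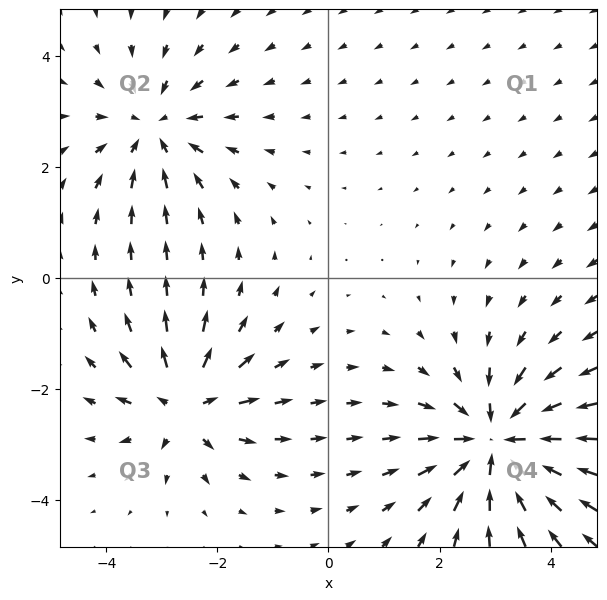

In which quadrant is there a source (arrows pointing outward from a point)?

Q3

The source sits at approximately (-2.6, -2.3), which lies in quadrant Q3. The divergence there is about +4, positive as expected for a source.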